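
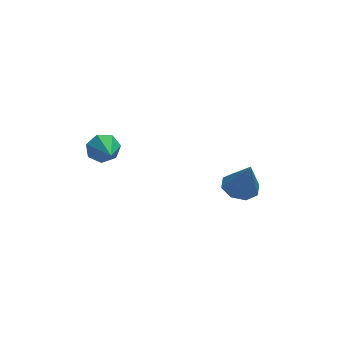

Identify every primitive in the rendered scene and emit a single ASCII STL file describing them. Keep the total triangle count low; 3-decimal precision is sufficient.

solid 
facet normal 0.069 0.918 -0.390
outer loop
vertex -3.204 -0.106 -2.144
vertex -3.779 0.216 -1.488
vertex -2.851 0.155 -1.467
endloop
endfacet
facet normal 0.803 -0.561 -0.202
outer loop
vertex -3.204 -0.106 -2.144
vertex -2.851 0.155 -1.467
vertex -3.921 -1.656 -0.692
endloop
endfacet
facet normal 0.069 0.918 -0.390
outer loop
vertex -2.851 0.155 -1.467
vertex -3.779 0.216 -1.488
vertex -3.197 0.462 -0.805
endloop
endfacet
facet normal 0.807 -0.247 0.536
outer loop
vertex -2.851 0.155 -1.467
vertex -3.197 0.462 -0.805
vertex -3.921 -1.656 -0.692
endloop
endfacet
facet normal 0.070 0.918 -0.390
outer loop
vertex -3.197 0.462 -0.805
vertex -3.779 0.216 -1.488
vertex -3.981 0.584 -0.658
endloop
endfacet
facet normal 0.183 -0.010 0.983
outer loop
vertex -3.197 0.462 -0.805
vertex -3.981 0.584 -0.658
vertex -3.921 -1.656 -0.692
endloop
endfacet
facet normal 0.070 0.918 -0.390
outer loop
vertex -3.981 0.584 -0.658
vertex -3.779 0.216 -1.488
vertex -4.613 0.429 -1.136
endloop
endfacet
facet normal -0.599 -0.028 0.801
outer loop
vertex -3.981 0.584 -0.658
vertex -4.613 0.429 -1.136
vertex -3.921 -1.656 -0.692
endloop
endfacet
facet normal 0.070 0.918 -0.390
outer loop
vertex -4.613 0.429 -1.136
vertex -3.779 0.216 -1.488
vertex -4.617 0.114 -1.878
endloop
endfacet
facet normal -0.949 -0.288 0.127
outer loop
vertex -4.613 0.429 -1.136
vertex -4.617 0.114 -1.878
vertex -3.921 -1.656 -0.692
endloop
endfacet
facet normal 0.070 0.918 -0.390
outer loop
vertex -4.617 0.114 -1.878
vertex -3.779 0.216 -1.488
vertex -3.99 -0.124 -2.327
endloop
endfacet
facet normal -0.605 -0.593 -0.531
outer loop
vertex -4.617 0.114 -1.878
vertex -3.99 -0.124 -2.327
vertex -3.921 -1.656 -0.692
endloop
endfacet
facet normal 0.070 0.918 -0.390
outer loop
vertex -3.99 -0.124 -2.327
vertex -3.779 0.216 -1.488
vertex -3.204 -0.106 -2.144
endloop
endfacet
facet normal 0.174 -0.715 -0.677
outer loop
vertex -3.99 -0.124 -2.327
vertex -3.204 -0.106 -2.144
vertex -3.921 -1.656 -0.692
endloop
endfacet
facet normal -0.126 0.328 -0.936
outer loop
vertex 3.61 -2.636 -4.958
vertex 2.915 -1.926 -4.616
vertex 3.955 -1.938 -4.76
endloop
endfacet
facet normal 0.867 -0.473 0.157
outer loop
vertex 3.61 -2.636 -4.958
vertex 3.955 -1.938 -4.76
vertex 3.185 -2.634 -2.604
endloop
endfacet
facet normal -0.126 0.329 -0.936
outer loop
vertex 3.955 -1.938 -4.76
vertex 2.915 -1.926 -4.616
vertex 3.692 -1.234 -4.477
endloop
endfacet
facet normal 0.905 0.184 0.383
outer loop
vertex 3.955 -1.938 -4.76
vertex 3.692 -1.234 -4.477
vertex 3.185 -2.634 -2.604
endloop
endfacet
facet normal -0.125 0.329 -0.936
outer loop
vertex 3.692 -1.234 -4.477
vertex 2.915 -1.926 -4.616
vertex 2.973 -0.935 -4.276
endloop
endfacet
facet normal 0.444 0.656 0.611
outer loop
vertex 3.692 -1.234 -4.477
vertex 2.973 -0.935 -4.276
vertex 3.185 -2.634 -2.604
endloop
endfacet
facet normal -0.126 0.329 -0.936
outer loop
vertex 2.973 -0.935 -4.276
vertex 2.915 -1.926 -4.616
vertex 2.221 -1.217 -4.274
endloop
endfacet
facet normal -0.247 0.664 0.706
outer loop
vertex 2.973 -0.935 -4.276
vertex 2.221 -1.217 -4.274
vertex 3.185 -2.634 -2.604
endloop
endfacet
facet normal -0.125 0.329 -0.936
outer loop
vertex 2.221 -1.217 -4.274
vertex 2.915 -1.926 -4.616
vertex 1.875 -1.915 -4.473
endloop
endfacet
facet normal -0.763 0.203 0.613
outer loop
vertex 2.221 -1.217 -4.274
vertex 1.875 -1.915 -4.473
vertex 3.185 -2.634 -2.604
endloop
endfacet
facet normal -0.125 0.329 -0.936
outer loop
vertex 1.875 -1.915 -4.473
vertex 2.915 -1.926 -4.616
vertex 2.139 -2.619 -4.756
endloop
endfacet
facet normal -0.802 -0.456 0.386
outer loop
vertex 1.875 -1.915 -4.473
vertex 2.139 -2.619 -4.756
vertex 3.185 -2.634 -2.604
endloop
endfacet
facet normal -0.125 0.329 -0.936
outer loop
vertex 2.139 -2.619 -4.756
vertex 2.915 -1.926 -4.616
vertex 2.857 -2.918 -4.957
endloop
endfacet
facet normal -0.341 -0.926 0.159
outer loop
vertex 2.139 -2.619 -4.756
vertex 2.857 -2.918 -4.957
vertex 3.185 -2.634 -2.604
endloop
endfacet
facet normal -0.124 0.329 -0.936
outer loop
vertex 2.857 -2.918 -4.957
vertex 2.915 -1.926 -4.616
vertex 3.61 -2.636 -4.958
endloop
endfacet
facet normal 0.350 -0.935 0.064
outer loop
vertex 2.857 -2.918 -4.957
vertex 3.61 -2.636 -4.958
vertex 3.185 -2.634 -2.604
endloop
endfacet

endsolid


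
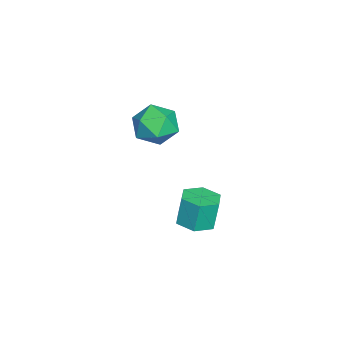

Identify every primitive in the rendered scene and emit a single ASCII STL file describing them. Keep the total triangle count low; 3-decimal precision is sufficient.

solid 
facet normal -0.823 0.033 0.567
outer loop
vertex -1.334 1.569 2.674
vertex -1.708 0.463 2.196
vertex -0.991 0.492 3.234
endloop
endfacet
facet normal -0.280 0.371 0.885
outer loop
vertex -1.334 1.569 2.674
vertex -0.991 0.492 3.234
vertex -0.157 1.43 3.105
endloop
endfacet
facet normal -0.059 0.891 0.450
outer loop
vertex -1.334 1.569 2.674
vertex -0.157 1.43 3.105
vertex -0.358 1.98 1.988
endloop
endfacet
facet normal -0.465 0.875 -0.137
outer loop
vertex -1.334 1.569 2.674
vertex -0.358 1.98 1.988
vertex -1.317 1.383 1.426
endloop
endfacet
facet normal -0.937 0.344 -0.064
outer loop
vertex -1.334 1.569 2.674
vertex -1.317 1.383 1.426
vertex -1.708 0.463 2.196
endloop
endfacet
facet normal 0.255 -0.094 0.962
outer loop
vertex -0.157 1.43 3.105
vertex -0.991 0.492 3.234
vertex 0.197 0.237 2.894
endloop
endfacet
facet normal -0.623 -0.642 0.448
outer loop
vertex -0.991 0.492 3.234
vertex -1.708 0.463 2.196
vertex -0.762 -0.36 2.332
endloop
endfacet
facet normal -0.807 -0.138 -0.574
outer loop
vertex -1.708 0.463 2.196
vertex -1.317 1.383 1.426
vertex -0.963 0.19 1.215
endloop
endfacet
facet normal -0.043 0.721 -0.692
outer loop
vertex -1.317 1.383 1.426
vertex -0.358 1.98 1.988
vertex -0.129 1.128 1.086
endloop
endfacet
facet normal 0.613 0.747 0.258
outer loop
vertex -0.358 1.98 1.988
vertex -0.157 1.43 3.105
vertex 0.588 1.157 2.124
endloop
endfacet
facet normal 0.465 -0.875 0.137
outer loop
vertex 0.214 0.051 1.646
vertex 0.197 0.237 2.894
vertex -0.762 -0.36 2.332
endloop
endfacet
facet normal 0.059 -0.891 -0.450
outer loop
vertex 0.214 0.051 1.646
vertex -0.762 -0.36 2.332
vertex -0.963 0.19 1.215
endloop
endfacet
facet normal 0.280 -0.371 -0.885
outer loop
vertex 0.214 0.051 1.646
vertex -0.963 0.19 1.215
vertex -0.129 1.128 1.086
endloop
endfacet
facet normal 0.823 -0.033 -0.567
outer loop
vertex 0.214 0.051 1.646
vertex -0.129 1.128 1.086
vertex 0.588 1.157 2.124
endloop
endfacet
facet normal 0.937 -0.344 0.064
outer loop
vertex 0.214 0.051 1.646
vertex 0.588 1.157 2.124
vertex 0.197 0.237 2.894
endloop
endfacet
facet normal 0.043 -0.721 0.692
outer loop
vertex -0.762 -0.36 2.332
vertex 0.197 0.237 2.894
vertex -0.991 0.492 3.234
endloop
endfacet
facet normal -0.613 -0.747 -0.258
outer loop
vertex -0.963 0.19 1.215
vertex -0.762 -0.36 2.332
vertex -1.708 0.463 2.196
endloop
endfacet
facet normal -0.255 0.094 -0.962
outer loop
vertex -0.129 1.128 1.086
vertex -0.963 0.19 1.215
vertex -1.317 1.383 1.426
endloop
endfacet
facet normal 0.623 0.642 -0.448
outer loop
vertex 0.588 1.157 2.124
vertex -0.129 1.128 1.086
vertex -0.358 1.98 1.988
endloop
endfacet
facet normal 0.807 0.138 0.574
outer loop
vertex 0.197 0.237 2.894
vertex 0.588 1.157 2.124
vertex -0.157 1.43 3.105
endloop
endfacet
facet normal 0.122 -0.130 -0.984
outer loop
vertex 0.143 1.954 -4.352
vertex -0.464 2.779 -4.536
vertex 0.562 2.903 -4.425
endloop
endfacet
facet normal 0.907 -0.388 0.165
outer loop
vertex 0.143 1.954 -4.352
vertex 0.562 2.903 -4.425
vertex -0.069 2.177 -2.66
endloop
endfacet
facet normal 0.907 -0.389 0.164
outer loop
vertex -0.069 2.177 -2.66
vertex 0.562 2.903 -4.425
vertex 0.351 3.126 -2.732
endloop
endfacet
facet normal -0.123 0.129 0.984
outer loop
vertex -0.069 2.177 -2.66
vertex 0.351 3.126 -2.732
vertex -0.676 3.001 -2.844
endloop
endfacet
facet normal 0.122 -0.130 -0.984
outer loop
vertex 0.562 2.903 -4.425
vertex -0.464 2.779 -4.536
vertex -0.045 3.728 -4.609
endloop
endfacet
facet normal 0.803 0.596 0.022
outer loop
vertex 0.562 2.903 -4.425
vertex -0.045 3.728 -4.609
vertex 0.351 3.126 -2.732
endloop
endfacet
facet normal 0.803 0.596 0.022
outer loop
vertex 0.351 3.126 -2.732
vertex -0.045 3.728 -4.609
vertex -0.256 3.95 -2.916
endloop
endfacet
facet normal -0.123 0.129 0.984
outer loop
vertex 0.351 3.126 -2.732
vertex -0.256 3.95 -2.916
vertex -0.676 3.001 -2.844
endloop
endfacet
facet normal 0.122 -0.130 -0.984
outer loop
vertex -0.045 3.728 -4.609
vertex -0.464 2.779 -4.536
vertex -1.071 3.603 -4.72
endloop
endfacet
facet normal -0.105 0.984 -0.142
outer loop
vertex -0.045 3.728 -4.609
vertex -1.071 3.603 -4.72
vertex -0.256 3.95 -2.916
endloop
endfacet
facet normal -0.103 0.984 -0.143
outer loop
vertex -0.256 3.95 -2.916
vertex -1.071 3.603 -4.72
vertex -1.283 3.826 -3.028
endloop
endfacet
facet normal -0.123 0.129 0.984
outer loop
vertex -0.256 3.95 -2.916
vertex -1.283 3.826 -3.028
vertex -0.676 3.001 -2.844
endloop
endfacet
facet normal 0.123 -0.129 -0.984
outer loop
vertex -1.071 3.603 -4.72
vertex -0.464 2.779 -4.536
vertex -1.491 2.654 -4.648
endloop
endfacet
facet normal -0.907 0.389 -0.165
outer loop
vertex -1.071 3.603 -4.72
vertex -1.491 2.654 -4.648
vertex -1.283 3.826 -3.028
endloop
endfacet
facet normal -0.907 0.388 -0.164
outer loop
vertex -1.283 3.826 -3.028
vertex -1.491 2.654 -4.648
vertex -1.702 2.877 -2.955
endloop
endfacet
facet normal -0.122 0.130 0.984
outer loop
vertex -1.283 3.826 -3.028
vertex -1.702 2.877 -2.955
vertex -0.676 3.001 -2.844
endloop
endfacet
facet normal 0.123 -0.129 -0.984
outer loop
vertex -1.491 2.654 -4.648
vertex -0.464 2.779 -4.536
vertex -0.884 1.83 -4.464
endloop
endfacet
facet normal -0.803 -0.596 -0.022
outer loop
vertex -1.491 2.654 -4.648
vertex -0.884 1.83 -4.464
vertex -1.702 2.877 -2.955
endloop
endfacet
facet normal -0.803 -0.596 -0.022
outer loop
vertex -1.702 2.877 -2.955
vertex -0.884 1.83 -4.464
vertex -1.095 2.052 -2.771
endloop
endfacet
facet normal -0.122 0.130 0.984
outer loop
vertex -1.702 2.877 -2.955
vertex -1.095 2.052 -2.771
vertex -0.676 3.001 -2.844
endloop
endfacet
facet normal 0.123 -0.129 -0.984
outer loop
vertex -0.884 1.83 -4.464
vertex -0.464 2.779 -4.536
vertex 0.143 1.954 -4.352
endloop
endfacet
facet normal 0.103 -0.984 0.142
outer loop
vertex -0.884 1.83 -4.464
vertex 0.143 1.954 -4.352
vertex -1.095 2.052 -2.771
endloop
endfacet
facet normal 0.104 -0.984 0.143
outer loop
vertex -1.095 2.052 -2.771
vertex 0.143 1.954 -4.352
vertex -0.069 2.177 -2.66
endloop
endfacet
facet normal -0.122 0.130 0.984
outer loop
vertex -1.095 2.052 -2.771
vertex -0.069 2.177 -2.66
vertex -0.676 3.001 -2.844
endloop
endfacet

endsolid


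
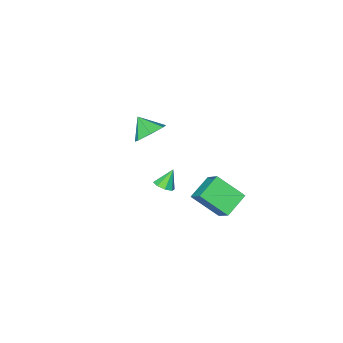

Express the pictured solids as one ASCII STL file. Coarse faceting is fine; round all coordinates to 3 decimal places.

solid 
facet normal 0.538 0.024 -0.842
outer loop
vertex -1.466 -1.989 -4.111
vertex -1.913 -1.606 -4.386
vertex -1.373 -1.506 -4.038
endloop
endfacet
facet normal 0.506 -0.223 0.833
outer loop
vertex -1.466 -1.989 -4.111
vertex -1.373 -1.506 -4.038
vertex -2.587 -1.634 -3.334
endloop
endfacet
facet normal 0.539 0.022 -0.842
outer loop
vertex -1.373 -1.506 -4.038
vertex -1.913 -1.606 -4.386
vertex -1.597 -1.081 -4.17
endloop
endfacet
facet normal 0.409 0.460 0.788
outer loop
vertex -1.373 -1.506 -4.038
vertex -1.597 -1.081 -4.17
vertex -2.587 -1.634 -3.334
endloop
endfacet
facet normal 0.539 0.022 -0.842
outer loop
vertex -1.597 -1.081 -4.17
vertex -1.913 -1.606 -4.386
vertex -2.005 -0.964 -4.428
endloop
endfacet
facet normal -0.065 0.866 0.496
outer loop
vertex -1.597 -1.081 -4.17
vertex -2.005 -0.964 -4.428
vertex -2.587 -1.634 -3.334
endloop
endfacet
facet normal 0.539 0.022 -0.842
outer loop
vertex -2.005 -0.964 -4.428
vertex -1.913 -1.606 -4.386
vertex -2.36 -1.223 -4.662
endloop
endfacet
facet normal -0.638 0.760 0.126
outer loop
vertex -2.005 -0.964 -4.428
vertex -2.36 -1.223 -4.662
vertex -2.587 -1.634 -3.334
endloop
endfacet
facet normal 0.539 0.022 -0.842
outer loop
vertex -2.36 -1.223 -4.662
vertex -1.913 -1.606 -4.386
vertex -2.453 -1.706 -4.734
endloop
endfacet
facet normal -0.974 0.203 -0.104
outer loop
vertex -2.36 -1.223 -4.662
vertex -2.453 -1.706 -4.734
vertex -2.587 -1.634 -3.334
endloop
endfacet
facet normal 0.539 0.023 -0.842
outer loop
vertex -2.453 -1.706 -4.734
vertex -1.913 -1.606 -4.386
vertex -2.23 -2.131 -4.603
endloop
endfacet
facet normal -0.876 -0.478 -0.059
outer loop
vertex -2.453 -1.706 -4.734
vertex -2.23 -2.131 -4.603
vertex -2.587 -1.634 -3.334
endloop
endfacet
facet normal 0.538 0.023 -0.843
outer loop
vertex -2.23 -2.131 -4.603
vertex -1.913 -1.606 -4.386
vertex -1.821 -2.248 -4.345
endloop
endfacet
facet normal -0.401 -0.886 0.234
outer loop
vertex -2.23 -2.131 -4.603
vertex -1.821 -2.248 -4.345
vertex -2.587 -1.634 -3.334
endloop
endfacet
facet normal 0.538 0.023 -0.842
outer loop
vertex -1.821 -2.248 -4.345
vertex -1.913 -1.606 -4.386
vertex -1.466 -1.989 -4.111
endloop
endfacet
facet normal 0.171 -0.779 0.603
outer loop
vertex -1.821 -2.248 -4.345
vertex -1.466 -1.989 -4.111
vertex -2.587 -1.634 -3.334
endloop
endfacet
facet normal -0.456 0.653 -0.604
outer loop
vertex -3.067 4.055 -1.827
vertex -1.69 4.356 -2.54
vertex -3.348 2.912 -2.851
endloop
endfacet
facet normal -0.872 -0.190 0.452
outer loop
vertex -2.45 1.624 -1.66
vertex -3.067 4.055 -1.827
vertex -3.348 2.912 -2.851
endloop
endfacet
facet normal -0.456 0.653 -0.605
outer loop
vertex -3.348 2.912 -2.851
vertex -1.69 4.356 -2.54
vertex -1.97 3.213 -3.564
endloop
endfacet
facet normal -0.180 -0.732 -0.657
outer loop
vertex -1.97 3.213 -3.564
vertex -2.45 1.624 -1.66
vertex -3.348 2.912 -2.851
endloop
endfacet
facet normal 0.180 0.733 0.657
outer loop
vertex -3.067 4.055 -1.827
vertex -0.792 3.068 -1.349
vertex -1.69 4.356 -2.54
endloop
endfacet
facet normal -0.872 -0.190 0.451
outer loop
vertex -2.17 2.767 -0.636
vertex -3.067 4.055 -1.827
vertex -2.45 1.624 -1.66
endloop
endfacet
facet normal 0.180 0.732 0.657
outer loop
vertex -2.17 2.767 -0.636
vertex -0.792 3.068 -1.349
vertex -3.067 4.055 -1.827
endloop
endfacet
facet normal 0.872 0.191 -0.451
outer loop
vertex -1.69 4.356 -2.54
vertex -0.792 3.068 -1.349
vertex -1.97 3.213 -3.564
endloop
endfacet
facet normal -0.180 -0.732 -0.657
outer loop
vertex -1.073 1.925 -2.373
vertex -2.45 1.624 -1.66
vertex -1.97 3.213 -3.564
endloop
endfacet
facet normal 0.872 0.190 -0.451
outer loop
vertex -1.97 3.213 -3.564
vertex -0.792 3.068 -1.349
vertex -1.073 1.925 -2.373
endloop
endfacet
facet normal 0.456 -0.653 0.605
outer loop
vertex -1.073 1.925 -2.373
vertex -2.17 2.767 -0.636
vertex -2.45 1.624 -1.66
endloop
endfacet
facet normal 0.456 -0.654 0.604
outer loop
vertex -0.792 3.068 -1.349
vertex -2.17 2.767 -0.636
vertex -1.073 1.925 -2.373
endloop
endfacet
facet normal -0.123 0.730 -0.672
outer loop
vertex 1.837 1.272 3.361
vertex 0.893 1.056 3.299
vertex 1.333 1.681 3.897
endloop
endfacet
facet normal 0.719 -0.024 0.694
outer loop
vertex 1.837 1.272 3.361
vertex 1.333 1.681 3.897
vertex 1.047 0.144 4.141
endloop
endfacet
facet normal -0.123 0.730 -0.672
outer loop
vertex 1.333 1.681 3.897
vertex 0.893 1.056 3.299
vertex 0.498 1.619 3.983
endloop
endfacet
facet normal 0.091 0.140 0.986
outer loop
vertex 1.333 1.681 3.897
vertex 0.498 1.619 3.983
vertex 1.047 0.144 4.141
endloop
endfacet
facet normal -0.123 0.730 -0.672
outer loop
vertex 0.498 1.619 3.983
vertex 0.893 1.056 3.299
vertex -0.04 1.134 3.555
endloop
endfacet
facet normal -0.552 -0.117 0.826
outer loop
vertex 0.498 1.619 3.983
vertex -0.04 1.134 3.555
vertex 1.047 0.144 4.141
endloop
endfacet
facet normal -0.124 0.729 -0.673
outer loop
vertex -0.04 1.134 3.555
vertex 0.893 1.056 3.299
vertex 0.125 0.589 2.934
endloop
endfacet
facet normal -0.727 -0.600 0.334
outer loop
vertex -0.04 1.134 3.555
vertex 0.125 0.589 2.934
vertex 1.047 0.144 4.141
endloop
endfacet
facet normal -0.123 0.729 -0.673
outer loop
vertex 0.125 0.589 2.934
vertex 0.893 1.056 3.299
vertex 0.868 0.396 2.589
endloop
endfacet
facet normal -0.301 -0.946 -0.119
outer loop
vertex 0.125 0.589 2.934
vertex 0.868 0.396 2.589
vertex 1.047 0.144 4.141
endloop
endfacet
facet normal -0.123 0.729 -0.673
outer loop
vertex 0.868 0.396 2.589
vertex 0.893 1.056 3.299
vertex 1.63 0.7 2.779
endloop
endfacet
facet normal 0.405 -0.894 -0.192
outer loop
vertex 0.868 0.396 2.589
vertex 1.63 0.7 2.779
vertex 1.047 0.144 4.141
endloop
endfacet
facet normal -0.123 0.729 -0.673
outer loop
vertex 1.63 0.7 2.779
vertex 0.893 1.056 3.299
vertex 1.837 1.272 3.361
endloop
endfacet
facet normal 0.859 -0.484 0.170
outer loop
vertex 1.63 0.7 2.779
vertex 1.837 1.272 3.361
vertex 1.047 0.144 4.141
endloop
endfacet

endsolid


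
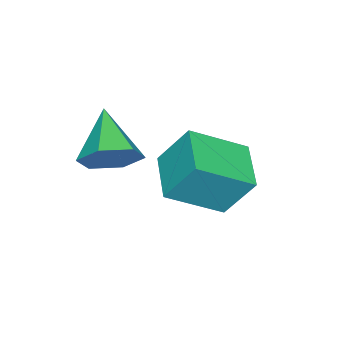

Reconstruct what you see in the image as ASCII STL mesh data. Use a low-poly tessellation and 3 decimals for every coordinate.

solid 
facet normal -0.782 -0.573 0.245
outer loop
vertex -3.011 -0.349 -2.112
vertex -4.302 0.957 -3.172
vertex -2.777 -1.283 -3.549
endloop
endfacet
facet normal 0.609 -0.616 0.500
outer loop
vertex -1.378 -0.257 -3.988
vertex -3.011 -0.349 -2.112
vertex -2.777 -1.283 -3.549
endloop
endfacet
facet normal -0.782 -0.573 0.246
outer loop
vertex -2.777 -1.283 -3.549
vertex -4.302 0.957 -3.172
vertex -4.068 0.022 -4.609
endloop
endfacet
facet normal 0.136 -0.540 -0.830
outer loop
vertex -4.068 0.022 -4.609
vertex -1.378 -0.257 -3.988
vertex -2.777 -1.283 -3.549
endloop
endfacet
facet normal -0.136 0.540 0.831
outer loop
vertex -3.011 -0.349 -2.112
vertex -2.903 1.983 -3.611
vertex -4.302 0.957 -3.172
endloop
endfacet
facet normal 0.609 -0.616 0.500
outer loop
vertex -1.612 0.678 -2.551
vertex -3.011 -0.349 -2.112
vertex -1.378 -0.257 -3.988
endloop
endfacet
facet normal -0.136 0.540 0.831
outer loop
vertex -1.612 0.678 -2.551
vertex -2.903 1.983 -3.611
vertex -3.011 -0.349 -2.112
endloop
endfacet
facet normal -0.609 0.616 -0.500
outer loop
vertex -4.302 0.957 -3.172
vertex -2.903 1.983 -3.611
vertex -4.068 0.022 -4.609
endloop
endfacet
facet normal 0.136 -0.540 -0.831
outer loop
vertex -2.669 1.049 -5.048
vertex -1.378 -0.257 -3.988
vertex -4.068 0.022 -4.609
endloop
endfacet
facet normal -0.609 0.616 -0.500
outer loop
vertex -4.068 0.022 -4.609
vertex -2.903 1.983 -3.611
vertex -2.669 1.049 -5.048
endloop
endfacet
facet normal 0.782 0.573 -0.246
outer loop
vertex -2.669 1.049 -5.048
vertex -1.612 0.678 -2.551
vertex -1.378 -0.257 -3.988
endloop
endfacet
facet normal 0.781 0.574 -0.246
outer loop
vertex -2.903 1.983 -3.611
vertex -1.612 0.678 -2.551
vertex -2.669 1.049 -5.048
endloop
endfacet
facet normal 0.650 0.520 -0.554
outer loop
vertex 0.551 -1.971 -1.795
vertex -0.116 -1.231 -1.883
vertex 0.533 -1.231 -1.122
endloop
endfacet
facet normal 0.426 -0.603 0.675
outer loop
vertex 0.551 -1.971 -1.795
vertex 0.533 -1.231 -1.122
vertex -1.364 -2.229 -0.817
endloop
endfacet
facet normal 0.650 0.520 -0.554
outer loop
vertex 0.533 -1.231 -1.122
vertex -0.116 -1.231 -1.883
vertex -0.134 -0.491 -1.21
endloop
endfacet
facet normal 0.065 0.176 0.982
outer loop
vertex 0.533 -1.231 -1.122
vertex -0.134 -0.491 -1.21
vertex -1.364 -2.229 -0.817
endloop
endfacet
facet normal 0.649 0.520 -0.555
outer loop
vertex -0.134 -0.491 -1.21
vertex -0.116 -1.231 -1.883
vertex -0.784 -0.491 -1.971
endloop
endfacet
facet normal -0.627 0.565 0.536
outer loop
vertex -0.134 -0.491 -1.21
vertex -0.784 -0.491 -1.971
vertex -1.364 -2.229 -0.817
endloop
endfacet
facet normal 0.649 0.520 -0.555
outer loop
vertex -0.784 -0.491 -1.971
vertex -0.116 -1.231 -1.883
vertex -0.766 -1.231 -2.643
endloop
endfacet
facet normal -0.960 0.175 -0.219
outer loop
vertex -0.784 -0.491 -1.971
vertex -0.766 -1.231 -2.643
vertex -1.364 -2.229 -0.817
endloop
endfacet
facet normal 0.649 0.519 -0.555
outer loop
vertex -0.766 -1.231 -2.643
vertex -0.116 -1.231 -1.883
vertex -0.099 -1.971 -2.555
endloop
endfacet
facet normal -0.600 -0.603 -0.526
outer loop
vertex -0.766 -1.231 -2.643
vertex -0.099 -1.971 -2.555
vertex -1.364 -2.229 -0.817
endloop
endfacet
facet normal 0.649 0.519 -0.555
outer loop
vertex -0.099 -1.971 -2.555
vertex -0.116 -1.231 -1.883
vertex 0.551 -1.971 -1.795
endloop
endfacet
facet normal 0.093 -0.992 -0.080
outer loop
vertex -0.099 -1.971 -2.555
vertex 0.551 -1.971 -1.795
vertex -1.364 -2.229 -0.817
endloop
endfacet

endsolid


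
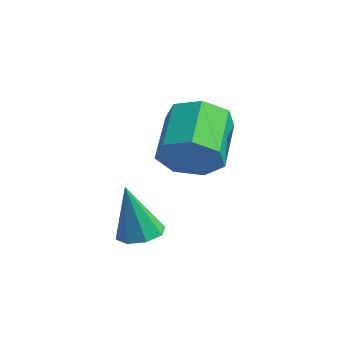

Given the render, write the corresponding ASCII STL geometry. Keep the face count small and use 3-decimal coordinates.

solid 
facet normal 0.634 -0.547 -0.547
outer loop
vertex 3.903 1.196 4.28
vertex 3.4 1.441 3.452
vertex 4.173 1.914 3.875
endloop
endfacet
facet normal 0.708 0.126 0.695
outer loop
vertex 3.903 1.196 4.28
vertex 4.173 1.914 3.875
vertex 2.723 2.213 5.297
endloop
endfacet
facet normal 0.708 0.126 0.695
outer loop
vertex 2.723 2.213 5.297
vertex 4.173 1.914 3.875
vertex 2.993 2.931 4.892
endloop
endfacet
facet normal -0.634 0.547 0.547
outer loop
vertex 2.723 2.213 5.297
vertex 2.993 2.931 4.892
vertex 2.22 2.459 4.468
endloop
endfacet
facet normal 0.634 -0.547 -0.547
outer loop
vertex 4.173 1.914 3.875
vertex 3.4 1.441 3.452
vertex 3.861 2.276 3.151
endloop
endfacet
facet normal 0.684 0.726 0.068
outer loop
vertex 4.173 1.914 3.875
vertex 3.861 2.276 3.151
vertex 2.993 2.931 4.892
endloop
endfacet
facet normal 0.685 0.725 0.069
outer loop
vertex 2.993 2.931 4.892
vertex 3.861 2.276 3.151
vertex 2.681 3.294 4.168
endloop
endfacet
facet normal -0.634 0.547 0.547
outer loop
vertex 2.993 2.931 4.892
vertex 2.681 3.294 4.168
vertex 2.22 2.459 4.468
endloop
endfacet
facet normal 0.634 -0.547 -0.547
outer loop
vertex 3.861 2.276 3.151
vertex 3.4 1.441 3.452
vertex 3.202 2.01 2.653
endloop
endfacet
facet normal 0.146 0.779 -0.610
outer loop
vertex 3.861 2.276 3.151
vertex 3.202 2.01 2.653
vertex 2.681 3.294 4.168
endloop
endfacet
facet normal 0.145 0.779 -0.610
outer loop
vertex 2.681 3.294 4.168
vertex 3.202 2.01 2.653
vertex 2.022 3.027 3.67
endloop
endfacet
facet normal -0.634 0.547 0.547
outer loop
vertex 2.681 3.294 4.168
vertex 2.022 3.027 3.67
vertex 2.22 2.459 4.468
endloop
endfacet
facet normal 0.634 -0.547 -0.547
outer loop
vertex 3.202 2.01 2.653
vertex 3.4 1.441 3.452
vertex 2.692 1.315 2.757
endloop
endfacet
facet normal -0.503 0.245 -0.829
outer loop
vertex 3.202 2.01 2.653
vertex 2.692 1.315 2.757
vertex 2.022 3.027 3.67
endloop
endfacet
facet normal -0.502 0.246 -0.829
outer loop
vertex 2.022 3.027 3.67
vertex 2.692 1.315 2.757
vertex 1.512 2.332 3.773
endloop
endfacet
facet normal -0.634 0.547 0.546
outer loop
vertex 2.022 3.027 3.67
vertex 1.512 2.332 3.773
vertex 2.22 2.459 4.468
endloop
endfacet
facet normal 0.634 -0.548 -0.546
outer loop
vertex 2.692 1.315 2.757
vertex 3.4 1.441 3.452
vertex 2.715 0.716 3.384
endloop
endfacet
facet normal -0.772 -0.473 -0.424
outer loop
vertex 2.692 1.315 2.757
vertex 2.715 0.716 3.384
vertex 1.512 2.332 3.773
endloop
endfacet
facet normal -0.773 -0.473 -0.423
outer loop
vertex 1.512 2.332 3.773
vertex 2.715 0.716 3.384
vertex 1.536 1.733 4.4
endloop
endfacet
facet normal -0.634 0.547 0.546
outer loop
vertex 1.512 2.332 3.773
vertex 1.536 1.733 4.4
vertex 2.22 2.459 4.468
endloop
endfacet
facet normal 0.634 -0.547 -0.547
outer loop
vertex 2.715 0.716 3.384
vertex 3.4 1.441 3.452
vertex 3.254 0.663 4.062
endloop
endfacet
facet normal -0.461 -0.835 0.301
outer loop
vertex 2.715 0.716 3.384
vertex 3.254 0.663 4.062
vertex 1.536 1.733 4.4
endloop
endfacet
facet normal -0.461 -0.835 0.301
outer loop
vertex 1.536 1.733 4.4
vertex 3.254 0.663 4.062
vertex 2.075 1.68 5.078
endloop
endfacet
facet normal -0.634 0.546 0.547
outer loop
vertex 1.536 1.733 4.4
vertex 2.075 1.68 5.078
vertex 2.22 2.459 4.468
endloop
endfacet
facet normal 0.633 -0.548 -0.547
outer loop
vertex 3.254 0.663 4.062
vertex 3.4 1.441 3.452
vertex 3.903 1.196 4.28
endloop
endfacet
facet normal 0.198 -0.568 0.799
outer loop
vertex 3.254 0.663 4.062
vertex 3.903 1.196 4.28
vertex 2.075 1.68 5.078
endloop
endfacet
facet normal 0.198 -0.569 0.798
outer loop
vertex 2.075 1.68 5.078
vertex 3.903 1.196 4.28
vertex 2.723 2.213 5.297
endloop
endfacet
facet normal -0.634 0.546 0.547
outer loop
vertex 2.075 1.68 5.078
vertex 2.723 2.213 5.297
vertex 2.22 2.459 4.468
endloop
endfacet
facet normal 0.021 0.237 -0.971
outer loop
vertex 3.859 -0.194 0.798
vertex 3.179 0.005 0.832
vertex 3.802 0.331 0.925
endloop
endfacet
facet normal 0.933 0.014 0.360
outer loop
vertex 3.859 -0.194 0.798
vertex 3.802 0.331 0.925
vertex 3.141 -0.445 2.668
endloop
endfacet
facet normal 0.020 0.238 -0.971
outer loop
vertex 3.802 0.331 0.925
vertex 3.179 0.005 0.832
vertex 3.38 0.665 0.998
endloop
endfacet
facet normal 0.588 0.632 0.504
outer loop
vertex 3.802 0.331 0.925
vertex 3.38 0.665 0.998
vertex 3.141 -0.445 2.668
endloop
endfacet
facet normal 0.020 0.238 -0.971
outer loop
vertex 3.38 0.665 0.998
vertex 3.179 0.005 0.832
vertex 2.84 0.612 0.974
endloop
endfacet
facet normal -0.106 0.835 0.540
outer loop
vertex 3.38 0.665 0.998
vertex 2.84 0.612 0.974
vertex 3.141 -0.445 2.668
endloop
endfacet
facet normal 0.019 0.238 -0.971
outer loop
vertex 2.84 0.612 0.974
vertex 3.179 0.005 0.832
vertex 2.498 0.203 0.867
endloop
endfacet
facet normal -0.741 0.503 0.445
outer loop
vertex 2.84 0.612 0.974
vertex 2.498 0.203 0.867
vertex 3.141 -0.445 2.668
endloop
endfacet
facet normal 0.019 0.237 -0.971
outer loop
vertex 2.498 0.203 0.867
vertex 3.179 0.005 0.832
vertex 2.555 -0.322 0.74
endloop
endfacet
facet normal -0.946 -0.170 0.277
outer loop
vertex 2.498 0.203 0.867
vertex 2.555 -0.322 0.74
vertex 3.141 -0.445 2.668
endloop
endfacet
facet normal 0.018 0.238 -0.971
outer loop
vertex 2.555 -0.322 0.74
vertex 3.179 0.005 0.832
vertex 2.977 -0.656 0.666
endloop
endfacet
facet normal -0.601 -0.788 0.132
outer loop
vertex 2.555 -0.322 0.74
vertex 2.977 -0.656 0.666
vertex 3.141 -0.445 2.668
endloop
endfacet
facet normal 0.020 0.238 -0.971
outer loop
vertex 2.977 -0.656 0.666
vertex 3.179 0.005 0.832
vertex 3.518 -0.603 0.69
endloop
endfacet
facet normal 0.093 -0.991 0.097
outer loop
vertex 2.977 -0.656 0.666
vertex 3.518 -0.603 0.69
vertex 3.141 -0.445 2.668
endloop
endfacet
facet normal 0.021 0.239 -0.971
outer loop
vertex 3.518 -0.603 0.69
vertex 3.179 0.005 0.832
vertex 3.859 -0.194 0.798
endloop
endfacet
facet normal 0.728 -0.658 0.191
outer loop
vertex 3.518 -0.603 0.69
vertex 3.859 -0.194 0.798
vertex 3.141 -0.445 2.668
endloop
endfacet

endsolid


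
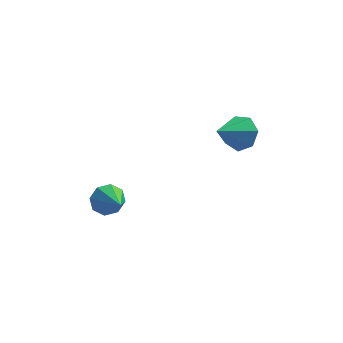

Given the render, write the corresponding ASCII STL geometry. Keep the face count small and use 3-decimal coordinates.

solid 
facet normal 0.579 0.622 -0.527
outer loop
vertex 4.52 1.539 1.161
vertex 3.904 2.344 1.434
vertex 4.753 1.972 1.928
endloop
endfacet
facet normal 0.431 -0.836 0.341
outer loop
vertex 4.52 1.539 1.161
vertex 4.753 1.972 1.928
vertex 2.816 1.176 2.426
endloop
endfacet
facet normal 0.579 0.621 -0.528
outer loop
vertex 4.753 1.972 1.928
vertex 3.904 2.344 1.434
vertex 4.347 2.686 2.323
endloop
endfacet
facet normal 0.349 -0.294 0.890
outer loop
vertex 4.753 1.972 1.928
vertex 4.347 2.686 2.323
vertex 2.816 1.176 2.426
endloop
endfacet
facet normal 0.579 0.621 -0.528
outer loop
vertex 4.347 2.686 2.323
vertex 3.904 2.344 1.434
vertex 3.608 3.142 2.049
endloop
endfacet
facet normal -0.191 0.259 0.947
outer loop
vertex 4.347 2.686 2.323
vertex 3.608 3.142 2.049
vertex 2.816 1.176 2.426
endloop
endfacet
facet normal 0.580 0.621 -0.527
outer loop
vertex 3.608 3.142 2.049
vertex 3.904 2.344 1.434
vertex 3.092 2.998 1.312
endloop
endfacet
facet normal -0.784 0.406 0.470
outer loop
vertex 3.608 3.142 2.049
vertex 3.092 2.998 1.312
vertex 2.816 1.176 2.426
endloop
endfacet
facet normal 0.580 0.621 -0.527
outer loop
vertex 3.092 2.998 1.312
vertex 3.904 2.344 1.434
vertex 3.188 2.361 0.667
endloop
endfacet
facet normal -0.982 0.037 -0.183
outer loop
vertex 3.092 2.998 1.312
vertex 3.188 2.361 0.667
vertex 2.816 1.176 2.426
endloop
endfacet
facet normal 0.579 0.622 -0.527
outer loop
vertex 3.188 2.361 0.667
vertex 3.904 2.344 1.434
vertex 3.824 1.712 0.6
endloop
endfacet
facet normal -0.637 -0.570 -0.519
outer loop
vertex 3.188 2.361 0.667
vertex 3.824 1.712 0.6
vertex 2.816 1.176 2.426
endloop
endfacet
facet normal 0.579 0.622 -0.527
outer loop
vertex 3.824 1.712 0.6
vertex 3.904 2.344 1.434
vertex 4.52 1.539 1.161
endloop
endfacet
facet normal -0.008 -0.958 -0.286
outer loop
vertex 3.824 1.712 0.6
vertex 4.52 1.539 1.161
vertex 2.816 1.176 2.426
endloop
endfacet
facet normal -0.428 0.781 -0.455
outer loop
vertex -1.389 -3.409 0.089
vertex -1.868 -3.258 0.799
vertex -1.089 -2.996 0.516
endloop
endfacet
facet normal 0.891 -0.267 -0.367
outer loop
vertex -1.389 -3.409 0.089
vertex -1.089 -2.996 0.516
vertex -1.132 -4.602 1.581
endloop
endfacet
facet normal -0.428 0.781 -0.455
outer loop
vertex -1.089 -2.996 0.516
vertex -1.868 -3.258 0.799
vertex -1.245 -2.736 1.109
endloop
endfacet
facet normal 0.972 0.111 0.207
outer loop
vertex -1.089 -2.996 0.516
vertex -1.245 -2.736 1.109
vertex -1.132 -4.602 1.581
endloop
endfacet
facet normal -0.429 0.781 -0.454
outer loop
vertex -1.245 -2.736 1.109
vertex -1.868 -3.258 0.799
vertex -1.767 -2.783 1.521
endloop
endfacet
facet normal 0.590 0.231 0.774
outer loop
vertex -1.245 -2.736 1.109
vertex -1.767 -2.783 1.521
vertex -1.132 -4.602 1.581
endloop
endfacet
facet normal -0.428 0.781 -0.454
outer loop
vertex -1.767 -2.783 1.521
vertex -1.868 -3.258 0.799
vertex -2.348 -3.108 1.509
endloop
endfacet
facet normal -0.033 0.022 0.999
outer loop
vertex -1.767 -2.783 1.521
vertex -2.348 -3.108 1.509
vertex -1.132 -4.602 1.581
endloop
endfacet
facet normal -0.428 0.781 -0.455
outer loop
vertex -2.348 -3.108 1.509
vertex -1.868 -3.258 0.799
vertex -2.648 -3.521 1.082
endloop
endfacet
facet normal -0.528 -0.394 0.752
outer loop
vertex -2.348 -3.108 1.509
vertex -2.648 -3.521 1.082
vertex -1.132 -4.602 1.581
endloop
endfacet
facet normal -0.428 0.781 -0.455
outer loop
vertex -2.648 -3.521 1.082
vertex -1.868 -3.258 0.799
vertex -2.491 -3.78 0.489
endloop
endfacet
facet normal -0.609 -0.773 0.176
outer loop
vertex -2.648 -3.521 1.082
vertex -2.491 -3.78 0.489
vertex -1.132 -4.602 1.581
endloop
endfacet
facet normal -0.428 0.781 -0.455
outer loop
vertex -2.491 -3.78 0.489
vertex -1.868 -3.258 0.799
vertex -1.97 -3.734 0.078
endloop
endfacet
facet normal -0.228 -0.893 -0.389
outer loop
vertex -2.491 -3.78 0.489
vertex -1.97 -3.734 0.078
vertex -1.132 -4.602 1.581
endloop
endfacet
facet normal -0.428 0.781 -0.455
outer loop
vertex -1.97 -3.734 0.078
vertex -1.868 -3.258 0.799
vertex -1.389 -3.409 0.089
endloop
endfacet
facet normal 0.394 -0.684 -0.614
outer loop
vertex -1.97 -3.734 0.078
vertex -1.389 -3.409 0.089
vertex -1.132 -4.602 1.581
endloop
endfacet

endsolid


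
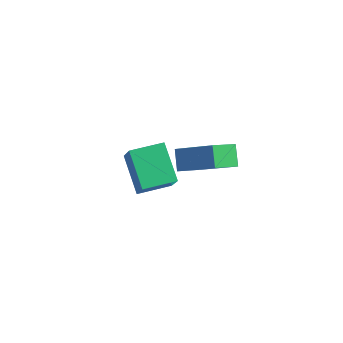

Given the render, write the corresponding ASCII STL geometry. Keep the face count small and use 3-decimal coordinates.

solid 
facet normal -0.608 -0.794 -0.018
outer loop
vertex -4.233 -2.647 0.953
vertex -4.806 -2.183 -0.153
vertex -3.072 -3.513 -0.011
endloop
endfacet
facet normal 0.431 -0.348 0.832
outer loop
vertex -2.234 -2.417 0.013
vertex -4.233 -2.647 0.953
vertex -3.072 -3.513 -0.011
endloop
endfacet
facet normal -0.608 -0.794 -0.018
outer loop
vertex -3.072 -3.513 -0.011
vertex -4.806 -2.183 -0.153
vertex -3.646 -3.049 -1.118
endloop
endfacet
facet normal 0.667 -0.498 -0.554
outer loop
vertex -3.646 -3.049 -1.118
vertex -2.234 -2.417 0.013
vertex -3.072 -3.513 -0.011
endloop
endfacet
facet normal -0.667 0.498 0.554
outer loop
vertex -4.233 -2.647 0.953
vertex -3.968 -1.087 -0.129
vertex -4.806 -2.183 -0.153
endloop
endfacet
facet normal 0.431 -0.349 0.832
outer loop
vertex -3.394 -1.551 0.978
vertex -4.233 -2.647 0.953
vertex -2.234 -2.417 0.013
endloop
endfacet
facet normal -0.667 0.498 0.554
outer loop
vertex -3.394 -1.551 0.978
vertex -3.968 -1.087 -0.129
vertex -4.233 -2.647 0.953
endloop
endfacet
facet normal -0.432 0.348 -0.832
outer loop
vertex -4.806 -2.183 -0.153
vertex -3.968 -1.087 -0.129
vertex -3.646 -3.049 -1.118
endloop
endfacet
facet normal 0.667 -0.498 -0.554
outer loop
vertex -2.807 -1.953 -1.093
vertex -2.234 -2.417 0.013
vertex -3.646 -3.049 -1.118
endloop
endfacet
facet normal -0.431 0.349 -0.832
outer loop
vertex -3.646 -3.049 -1.118
vertex -3.968 -1.087 -0.129
vertex -2.807 -1.953 -1.093
endloop
endfacet
facet normal 0.608 0.794 0.018
outer loop
vertex -2.807 -1.953 -1.093
vertex -3.394 -1.551 0.978
vertex -2.234 -2.417 0.013
endloop
endfacet
facet normal 0.607 0.794 0.018
outer loop
vertex -3.968 -1.087 -0.129
vertex -3.394 -1.551 0.978
vertex -2.807 -1.953 -1.093
endloop
endfacet
facet normal -0.808 -0.011 -0.589
outer loop
vertex -4.666 1.291 -4.355
vertex -5.169 1.897 -3.676
vertex -4.232 2.34 -4.969
endloop
endfacet
facet normal 0.484 -0.582 -0.653
outer loop
vertex -2.471 2.363 -3.684
vertex -4.666 1.291 -4.355
vertex -4.232 2.34 -4.969
endloop
endfacet
facet normal -0.808 -0.011 -0.589
outer loop
vertex -4.232 2.34 -4.969
vertex -5.169 1.897 -3.676
vertex -4.735 2.946 -4.29
endloop
endfacet
facet normal 0.337 0.813 -0.476
outer loop
vertex -4.735 2.946 -4.29
vertex -2.471 2.363 -3.684
vertex -4.232 2.34 -4.969
endloop
endfacet
facet normal -0.337 -0.813 0.476
outer loop
vertex -4.666 1.291 -4.355
vertex -3.408 1.92 -2.391
vertex -5.169 1.897 -3.676
endloop
endfacet
facet normal 0.484 -0.582 -0.653
outer loop
vertex -2.905 1.314 -3.07
vertex -4.666 1.291 -4.355
vertex -2.471 2.363 -3.684
endloop
endfacet
facet normal -0.337 -0.813 0.476
outer loop
vertex -2.905 1.314 -3.07
vertex -3.408 1.92 -2.391
vertex -4.666 1.291 -4.355
endloop
endfacet
facet normal -0.484 0.582 0.653
outer loop
vertex -5.169 1.897 -3.676
vertex -3.408 1.92 -2.391
vertex -4.735 2.946 -4.29
endloop
endfacet
facet normal 0.337 0.813 -0.476
outer loop
vertex -2.974 2.969 -3.005
vertex -2.471 2.363 -3.684
vertex -4.735 2.946 -4.29
endloop
endfacet
facet normal -0.484 0.582 0.653
outer loop
vertex -4.735 2.946 -4.29
vertex -3.408 1.92 -2.391
vertex -2.974 2.969 -3.005
endloop
endfacet
facet normal 0.808 0.011 0.589
outer loop
vertex -2.974 2.969 -3.005
vertex -2.905 1.314 -3.07
vertex -2.471 2.363 -3.684
endloop
endfacet
facet normal 0.808 0.011 0.589
outer loop
vertex -3.408 1.92 -2.391
vertex -2.905 1.314 -3.07
vertex -2.974 2.969 -3.005
endloop
endfacet

endsolid


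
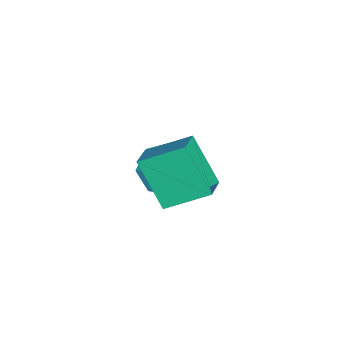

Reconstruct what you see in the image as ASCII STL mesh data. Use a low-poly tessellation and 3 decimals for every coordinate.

solid 
facet normal -0.423 -0.451 0.786
outer loop
vertex 3.307 -1.823 1.226
vertex 3.222 -0.304 2.051
vertex 2.339 -1.648 0.805
endloop
endfacet
facet normal 0.049 -0.878 -0.477
outer loop
vertex 3.178 -0.756 -0.751
vertex 3.307 -1.823 1.226
vertex 2.339 -1.648 0.805
endloop
endfacet
facet normal -0.424 -0.450 0.786
outer loop
vertex 2.339 -1.648 0.805
vertex 3.222 -0.304 2.051
vertex 2.254 -0.129 1.629
endloop
endfacet
facet normal -0.904 0.163 -0.394
outer loop
vertex 2.254 -0.129 1.629
vertex 3.178 -0.756 -0.751
vertex 2.339 -1.648 0.805
endloop
endfacet
facet normal 0.904 -0.163 0.394
outer loop
vertex 3.307 -1.823 1.226
vertex 4.061 0.588 0.495
vertex 3.222 -0.304 2.051
endloop
endfacet
facet normal 0.049 -0.878 -0.477
outer loop
vertex 4.146 -0.931 -0.329
vertex 3.307 -1.823 1.226
vertex 3.178 -0.756 -0.751
endloop
endfacet
facet normal 0.904 -0.163 0.394
outer loop
vertex 4.146 -0.931 -0.329
vertex 4.061 0.588 0.495
vertex 3.307 -1.823 1.226
endloop
endfacet
facet normal -0.049 0.878 0.477
outer loop
vertex 3.222 -0.304 2.051
vertex 4.061 0.588 0.495
vertex 2.254 -0.129 1.629
endloop
endfacet
facet normal -0.904 0.163 -0.394
outer loop
vertex 3.093 0.763 0.074
vertex 3.178 -0.756 -0.751
vertex 2.254 -0.129 1.629
endloop
endfacet
facet normal -0.049 0.878 0.477
outer loop
vertex 2.254 -0.129 1.629
vertex 4.061 0.588 0.495
vertex 3.093 0.763 0.074
endloop
endfacet
facet normal 0.424 0.450 -0.786
outer loop
vertex 3.093 0.763 0.074
vertex 4.146 -0.931 -0.329
vertex 3.178 -0.756 -0.751
endloop
endfacet
facet normal 0.423 0.450 -0.786
outer loop
vertex 4.061 0.588 0.495
vertex 4.146 -0.931 -0.329
vertex 3.093 0.763 0.074
endloop
endfacet
facet normal -0.684 -0.263 -0.680
outer loop
vertex 0.795 -0.816 -3.389
vertex 0.156 -1.14 -2.621
vertex 0.224 -0.187 -3.058
endloop
endfacet
facet normal 0.671 0.714 -0.200
outer loop
vertex 0.795 -0.816 -3.389
vertex 0.224 -0.187 -3.058
vertex 1.244 -0.72 -1.539
endloop
endfacet
facet normal -0.684 -0.263 -0.680
outer loop
vertex 0.224 -0.187 -3.058
vertex 0.156 -1.14 -2.621
vertex -0.398 -0.276 -2.398
endloop
endfacet
facet normal 0.128 0.960 0.250
outer loop
vertex 0.224 -0.187 -3.058
vertex -0.398 -0.276 -2.398
vertex 1.244 -0.72 -1.539
endloop
endfacet
facet normal -0.684 -0.263 -0.680
outer loop
vertex -0.398 -0.276 -2.398
vertex 0.156 -1.14 -2.621
vertex -0.603 -1.015 -1.906
endloop
endfacet
facet normal -0.247 0.584 0.774
outer loop
vertex -0.398 -0.276 -2.398
vertex -0.603 -1.015 -1.906
vertex 1.244 -0.72 -1.539
endloop
endfacet
facet normal -0.684 -0.264 -0.680
outer loop
vertex -0.603 -1.015 -1.906
vertex 0.156 -1.14 -2.621
vertex -0.236 -1.848 -1.952
endloop
endfacet
facet normal -0.173 -0.130 0.976
outer loop
vertex -0.603 -1.015 -1.906
vertex -0.236 -1.848 -1.952
vertex 1.244 -0.72 -1.539
endloop
endfacet
facet normal -0.684 -0.264 -0.680
outer loop
vertex -0.236 -1.848 -1.952
vertex 0.156 -1.14 -2.621
vertex 0.426 -2.147 -2.502
endloop
endfacet
facet normal 0.295 -0.645 0.705
outer loop
vertex -0.236 -1.848 -1.952
vertex 0.426 -2.147 -2.502
vertex 1.244 -0.72 -1.539
endloop
endfacet
facet normal -0.684 -0.264 -0.681
outer loop
vertex 0.426 -2.147 -2.502
vertex 0.156 -1.14 -2.621
vertex 0.885 -1.688 -3.141
endloop
endfacet
facet normal 0.803 -0.572 0.166
outer loop
vertex 0.426 -2.147 -2.502
vertex 0.885 -1.688 -3.141
vertex 1.244 -0.72 -1.539
endloop
endfacet
facet normal -0.684 -0.264 -0.680
outer loop
vertex 0.885 -1.688 -3.141
vertex 0.156 -1.14 -2.621
vertex 0.795 -0.816 -3.389
endloop
endfacet
facet normal 0.971 0.033 -0.237
outer loop
vertex 0.885 -1.688 -3.141
vertex 0.795 -0.816 -3.389
vertex 1.244 -0.72 -1.539
endloop
endfacet

endsolid


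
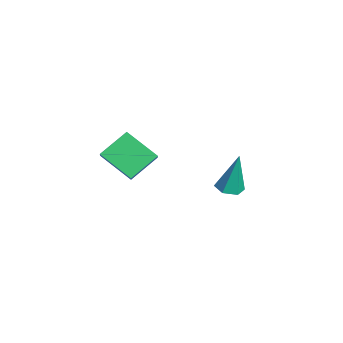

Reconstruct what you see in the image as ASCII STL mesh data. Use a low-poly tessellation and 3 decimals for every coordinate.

solid 
facet normal -0.565 -0.618 0.546
outer loop
vertex 1.31 -2.68 1.923
vertex 0.818 -1.466 2.788
vertex 0.7 -2.568 1.418
endloop
endfacet
facet normal 0.314 -0.774 -0.551
outer loop
vertex 1.702 -1.474 0.452
vertex 1.31 -2.68 1.923
vertex 0.7 -2.568 1.418
endloop
endfacet
facet normal -0.567 -0.617 0.545
outer loop
vertex 0.7 -2.568 1.418
vertex 0.818 -1.466 2.788
vertex 0.208 -1.353 2.282
endloop
endfacet
facet normal -0.762 0.140 -0.632
outer loop
vertex 0.208 -1.353 2.282
vertex 1.702 -1.474 0.452
vertex 0.7 -2.568 1.418
endloop
endfacet
facet normal 0.763 -0.141 0.631
outer loop
vertex 1.31 -2.68 1.923
vertex 1.82 -0.372 1.822
vertex 0.818 -1.466 2.788
endloop
endfacet
facet normal 0.313 -0.774 -0.551
outer loop
vertex 2.312 -1.587 0.958
vertex 1.31 -2.68 1.923
vertex 1.702 -1.474 0.452
endloop
endfacet
facet normal 0.762 -0.141 0.632
outer loop
vertex 2.312 -1.587 0.958
vertex 1.82 -0.372 1.822
vertex 1.31 -2.68 1.923
endloop
endfacet
facet normal -0.314 0.774 0.551
outer loop
vertex 0.818 -1.466 2.788
vertex 1.82 -0.372 1.822
vertex 0.208 -1.353 2.282
endloop
endfacet
facet normal -0.762 0.141 -0.632
outer loop
vertex 1.21 -0.26 1.317
vertex 1.702 -1.474 0.452
vertex 0.208 -1.353 2.282
endloop
endfacet
facet normal -0.314 0.774 0.551
outer loop
vertex 0.208 -1.353 2.282
vertex 1.82 -0.372 1.822
vertex 1.21 -0.26 1.317
endloop
endfacet
facet normal 0.567 0.618 -0.545
outer loop
vertex 1.21 -0.26 1.317
vertex 2.312 -1.587 0.958
vertex 1.702 -1.474 0.452
endloop
endfacet
facet normal 0.566 0.618 -0.546
outer loop
vertex 1.82 -0.372 1.822
vertex 2.312 -1.587 0.958
vertex 1.21 -0.26 1.317
endloop
endfacet
facet normal -0.036 -0.194 -0.980
outer loop
vertex -2.205 3.335 -3.765
vertex -2.738 3.783 -3.834
vertex -2.08 4.01 -3.903
endloop
endfacet
facet normal 0.956 -0.122 0.268
outer loop
vertex -2.205 3.335 -3.765
vertex -2.08 4.01 -3.903
vertex -2.662 4.197 -1.746
endloop
endfacet
facet normal -0.036 -0.194 -0.980
outer loop
vertex -2.08 4.01 -3.903
vertex -2.738 3.783 -3.834
vertex -2.614 4.458 -3.972
endloop
endfacet
facet normal 0.631 0.769 0.104
outer loop
vertex -2.08 4.01 -3.903
vertex -2.614 4.458 -3.972
vertex -2.662 4.197 -1.746
endloop
endfacet
facet normal -0.036 -0.194 -0.980
outer loop
vertex -2.614 4.458 -3.972
vertex -2.738 3.783 -3.834
vertex -3.272 4.231 -3.903
endloop
endfacet
facet normal -0.315 0.944 0.104
outer loop
vertex -2.614 4.458 -3.972
vertex -3.272 4.231 -3.903
vertex -2.662 4.197 -1.746
endloop
endfacet
facet normal -0.036 -0.194 -0.980
outer loop
vertex -3.272 4.231 -3.903
vertex -2.738 3.783 -3.834
vertex -3.397 3.556 -3.765
endloop
endfacet
facet normal -0.936 0.228 0.268
outer loop
vertex -3.272 4.231 -3.903
vertex -3.397 3.556 -3.765
vertex -2.662 4.197 -1.746
endloop
endfacet
facet normal -0.036 -0.194 -0.980
outer loop
vertex -3.397 3.556 -3.765
vertex -2.738 3.783 -3.834
vertex -2.863 3.108 -3.696
endloop
endfacet
facet normal -0.612 -0.662 0.433
outer loop
vertex -3.397 3.556 -3.765
vertex -2.863 3.108 -3.696
vertex -2.662 4.197 -1.746
endloop
endfacet
facet normal -0.036 -0.194 -0.980
outer loop
vertex -2.863 3.108 -3.696
vertex -2.738 3.783 -3.834
vertex -2.205 3.335 -3.765
endloop
endfacet
facet normal 0.334 -0.837 0.433
outer loop
vertex -2.863 3.108 -3.696
vertex -2.205 3.335 -3.765
vertex -2.662 4.197 -1.746
endloop
endfacet

endsolid


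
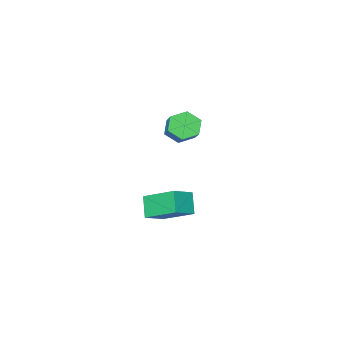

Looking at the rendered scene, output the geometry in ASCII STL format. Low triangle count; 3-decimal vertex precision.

solid 
facet normal -0.329 -0.531 0.781
outer loop
vertex -1.391 0.105 -1.243
vertex -1.838 1.62 -0.402
vertex -2.393 0.06 -1.695
endloop
endfacet
facet normal 0.250 -0.846 -0.470
outer loop
vertex -2.022 0.66 -2.578
vertex -1.391 0.105 -1.243
vertex -2.393 0.06 -1.695
endloop
endfacet
facet normal -0.329 -0.531 0.781
outer loop
vertex -2.393 0.06 -1.695
vertex -1.838 1.62 -0.402
vertex -2.84 1.575 -0.854
endloop
endfacet
facet normal -0.911 -0.041 -0.411
outer loop
vertex -2.84 1.575 -0.854
vertex -2.022 0.66 -2.578
vertex -2.393 0.06 -1.695
endloop
endfacet
facet normal 0.911 0.041 0.411
outer loop
vertex -1.391 0.105 -1.243
vertex -1.467 2.22 -1.285
vertex -1.838 1.62 -0.402
endloop
endfacet
facet normal 0.250 -0.846 -0.470
outer loop
vertex -1.02 0.705 -2.126
vertex -1.391 0.105 -1.243
vertex -2.022 0.66 -2.578
endloop
endfacet
facet normal 0.911 0.041 0.411
outer loop
vertex -1.02 0.705 -2.126
vertex -1.467 2.22 -1.285
vertex -1.391 0.105 -1.243
endloop
endfacet
facet normal -0.250 0.846 0.470
outer loop
vertex -1.838 1.62 -0.402
vertex -1.467 2.22 -1.285
vertex -2.84 1.575 -0.854
endloop
endfacet
facet normal -0.911 -0.041 -0.411
outer loop
vertex -2.469 2.175 -1.737
vertex -2.022 0.66 -2.578
vertex -2.84 1.575 -0.854
endloop
endfacet
facet normal -0.250 0.846 0.470
outer loop
vertex -2.84 1.575 -0.854
vertex -1.467 2.22 -1.285
vertex -2.469 2.175 -1.737
endloop
endfacet
facet normal 0.329 0.531 -0.781
outer loop
vertex -2.469 2.175 -1.737
vertex -1.02 0.705 -2.126
vertex -2.022 0.66 -2.578
endloop
endfacet
facet normal 0.329 0.531 -0.781
outer loop
vertex -1.467 2.22 -1.285
vertex -1.02 0.705 -2.126
vertex -2.469 2.175 -1.737
endloop
endfacet
facet normal -0.428 -0.715 -0.553
outer loop
vertex -1.823 0.993 2.682
vertex -2.483 1.24 2.873
vertex -2.152 1.503 2.277
endloop
endfacet
facet normal 0.783 0.012 -0.621
outer loop
vertex -1.823 0.993 2.682
vertex -2.152 1.503 2.277
vertex -1.177 2.073 3.517
endloop
endfacet
facet normal 0.783 0.013 -0.622
outer loop
vertex -1.177 2.073 3.517
vertex -2.152 1.503 2.277
vertex -1.507 2.583 3.112
endloop
endfacet
facet normal 0.427 0.715 0.553
outer loop
vertex -1.177 2.073 3.517
vertex -1.507 2.583 3.112
vertex -1.837 2.32 3.707
endloop
endfacet
facet normal -0.428 -0.715 -0.553
outer loop
vertex -2.152 1.503 2.277
vertex -2.483 1.24 2.873
vertex -2.812 1.75 2.468
endloop
endfacet
facet normal -0.000 0.612 -0.791
outer loop
vertex -2.152 1.503 2.277
vertex -2.812 1.75 2.468
vertex -1.507 2.583 3.112
endloop
endfacet
facet normal 0.001 0.611 -0.792
outer loop
vertex -1.507 2.583 3.112
vertex -2.812 1.75 2.468
vertex -2.167 2.83 3.302
endloop
endfacet
facet normal 0.427 0.715 0.553
outer loop
vertex -1.507 2.583 3.112
vertex -2.167 2.83 3.302
vertex -1.837 2.32 3.707
endloop
endfacet
facet normal -0.427 -0.715 -0.554
outer loop
vertex -2.812 1.75 2.468
vertex -2.483 1.24 2.873
vertex -3.143 1.487 3.063
endloop
endfacet
facet normal -0.782 0.599 -0.171
outer loop
vertex -2.812 1.75 2.468
vertex -3.143 1.487 3.063
vertex -2.167 2.83 3.302
endloop
endfacet
facet normal -0.783 0.599 -0.169
outer loop
vertex -2.167 2.83 3.302
vertex -3.143 1.487 3.063
vertex -2.497 2.567 3.898
endloop
endfacet
facet normal 0.428 0.715 0.552
outer loop
vertex -2.167 2.83 3.302
vertex -2.497 2.567 3.898
vertex -1.837 2.32 3.707
endloop
endfacet
facet normal -0.427 -0.715 -0.553
outer loop
vertex -3.143 1.487 3.063
vertex -2.483 1.24 2.873
vertex -2.813 0.977 3.468
endloop
endfacet
facet normal -0.783 -0.013 0.622
outer loop
vertex -3.143 1.487 3.063
vertex -2.813 0.977 3.468
vertex -2.497 2.567 3.898
endloop
endfacet
facet normal -0.784 -0.012 0.621
outer loop
vertex -2.497 2.567 3.898
vertex -2.813 0.977 3.468
vertex -2.168 2.057 4.303
endloop
endfacet
facet normal 0.428 0.715 0.553
outer loop
vertex -2.497 2.567 3.898
vertex -2.168 2.057 4.303
vertex -1.837 2.32 3.707
endloop
endfacet
facet normal -0.427 -0.715 -0.553
outer loop
vertex -2.813 0.977 3.468
vertex -2.483 1.24 2.873
vertex -2.153 0.73 3.278
endloop
endfacet
facet normal -0.001 -0.611 0.791
outer loop
vertex -2.813 0.977 3.468
vertex -2.153 0.73 3.278
vertex -2.168 2.057 4.303
endloop
endfacet
facet normal 0.000 -0.611 0.791
outer loop
vertex -2.168 2.057 4.303
vertex -2.153 0.73 3.278
vertex -1.508 1.81 4.112
endloop
endfacet
facet normal 0.428 0.715 0.553
outer loop
vertex -2.168 2.057 4.303
vertex -1.508 1.81 4.112
vertex -1.837 2.32 3.707
endloop
endfacet
facet normal -0.428 -0.715 -0.552
outer loop
vertex -2.153 0.73 3.278
vertex -2.483 1.24 2.873
vertex -1.823 0.993 2.682
endloop
endfacet
facet normal 0.783 -0.598 0.169
outer loop
vertex -2.153 0.73 3.278
vertex -1.823 0.993 2.682
vertex -1.508 1.81 4.112
endloop
endfacet
facet normal 0.782 -0.599 0.170
outer loop
vertex -1.508 1.81 4.112
vertex -1.823 0.993 2.682
vertex -1.177 2.073 3.517
endloop
endfacet
facet normal 0.427 0.715 0.554
outer loop
vertex -1.508 1.81 4.112
vertex -1.177 2.073 3.517
vertex -1.837 2.32 3.707
endloop
endfacet

endsolid


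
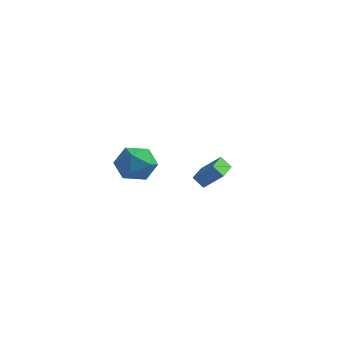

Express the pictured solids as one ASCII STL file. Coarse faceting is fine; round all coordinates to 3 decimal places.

solid 
facet normal -0.900 -0.286 0.329
outer loop
vertex 1.451 -3.233 3.146
vertex 1.873 -4.188 3.47
vertex 1.854 -3.338 4.158
endloop
endfacet
facet normal -0.826 0.422 0.373
outer loop
vertex 1.451 -3.233 3.146
vertex 1.854 -3.338 4.158
vertex 2.056 -2.432 3.58
endloop
endfacet
facet normal -0.686 0.671 -0.282
outer loop
vertex 1.451 -3.233 3.146
vertex 2.056 -2.432 3.58
vertex 2.201 -2.722 2.536
endloop
endfacet
facet normal -0.673 0.116 -0.731
outer loop
vertex 1.451 -3.233 3.146
vertex 2.201 -2.722 2.536
vertex 2.088 -3.808 2.468
endloop
endfacet
facet normal -0.805 -0.476 -0.353
outer loop
vertex 1.451 -3.233 3.146
vertex 2.088 -3.808 2.468
vertex 1.873 -4.188 3.47
endloop
endfacet
facet normal -0.261 0.560 0.786
outer loop
vertex 2.056 -2.432 3.58
vertex 1.854 -3.338 4.158
vertex 2.852 -2.892 4.172
endloop
endfacet
facet normal -0.381 -0.587 0.715
outer loop
vertex 1.854 -3.338 4.158
vertex 1.873 -4.188 3.47
vertex 2.739 -3.978 4.104
endloop
endfacet
facet normal -0.228 -0.893 -0.388
outer loop
vertex 1.873 -4.188 3.47
vertex 2.088 -3.808 2.468
vertex 2.884 -4.268 3.06
endloop
endfacet
facet normal -0.015 0.064 -0.998
outer loop
vertex 2.088 -3.808 2.468
vertex 2.201 -2.722 2.536
vertex 3.086 -3.362 2.482
endloop
endfacet
facet normal -0.034 0.962 -0.272
outer loop
vertex 2.201 -2.722 2.536
vertex 2.056 -2.432 3.58
vertex 3.067 -2.512 3.17
endloop
endfacet
facet normal 0.673 -0.116 0.731
outer loop
vertex 3.489 -3.467 3.494
vertex 2.852 -2.892 4.172
vertex 2.739 -3.978 4.104
endloop
endfacet
facet normal 0.686 -0.671 0.282
outer loop
vertex 3.489 -3.467 3.494
vertex 2.739 -3.978 4.104
vertex 2.884 -4.268 3.06
endloop
endfacet
facet normal 0.826 -0.422 -0.373
outer loop
vertex 3.489 -3.467 3.494
vertex 2.884 -4.268 3.06
vertex 3.086 -3.362 2.482
endloop
endfacet
facet normal 0.900 0.286 -0.329
outer loop
vertex 3.489 -3.467 3.494
vertex 3.086 -3.362 2.482
vertex 3.067 -2.512 3.17
endloop
endfacet
facet normal 0.805 0.476 0.353
outer loop
vertex 3.489 -3.467 3.494
vertex 3.067 -2.512 3.17
vertex 2.852 -2.892 4.172
endloop
endfacet
facet normal 0.015 -0.064 0.998
outer loop
vertex 2.739 -3.978 4.104
vertex 2.852 -2.892 4.172
vertex 1.854 -3.338 4.158
endloop
endfacet
facet normal 0.034 -0.962 0.272
outer loop
vertex 2.884 -4.268 3.06
vertex 2.739 -3.978 4.104
vertex 1.873 -4.188 3.47
endloop
endfacet
facet normal 0.261 -0.560 -0.786
outer loop
vertex 3.086 -3.362 2.482
vertex 2.884 -4.268 3.06
vertex 2.088 -3.808 2.468
endloop
endfacet
facet normal 0.381 0.587 -0.715
outer loop
vertex 3.067 -2.512 3.17
vertex 3.086 -3.362 2.482
vertex 2.201 -2.722 2.536
endloop
endfacet
facet normal 0.228 0.893 0.388
outer loop
vertex 2.852 -2.892 4.172
vertex 3.067 -2.512 3.17
vertex 2.056 -2.432 3.58
endloop
endfacet
facet normal -0.593 -0.284 0.754
outer loop
vertex 2.862 1.748 1.834
vertex 2.202 3.238 1.876
vertex 1.964 1.375 0.987
endloop
endfacet
facet normal 0.404 -0.914 -0.026
outer loop
vertex 2.438 1.602 0.384
vertex 2.862 1.748 1.834
vertex 1.964 1.375 0.987
endloop
endfacet
facet normal -0.592 -0.284 0.754
outer loop
vertex 1.964 1.375 0.987
vertex 2.202 3.238 1.876
vertex 1.304 2.865 1.03
endloop
endfacet
facet normal -0.697 -0.290 -0.657
outer loop
vertex 1.304 2.865 1.03
vertex 2.438 1.602 0.384
vertex 1.964 1.375 0.987
endloop
endfacet
facet normal 0.696 0.290 0.657
outer loop
vertex 2.862 1.748 1.834
vertex 2.676 3.465 1.273
vertex 2.202 3.238 1.876
endloop
endfacet
facet normal 0.404 -0.914 -0.026
outer loop
vertex 3.336 1.975 1.23
vertex 2.862 1.748 1.834
vertex 2.438 1.602 0.384
endloop
endfacet
facet normal 0.697 0.290 0.656
outer loop
vertex 3.336 1.975 1.23
vertex 2.676 3.465 1.273
vertex 2.862 1.748 1.834
endloop
endfacet
facet normal -0.404 0.914 0.026
outer loop
vertex 2.202 3.238 1.876
vertex 2.676 3.465 1.273
vertex 1.304 2.865 1.03
endloop
endfacet
facet normal -0.697 -0.290 -0.656
outer loop
vertex 1.778 3.092 0.426
vertex 2.438 1.602 0.384
vertex 1.304 2.865 1.03
endloop
endfacet
facet normal -0.404 0.914 0.026
outer loop
vertex 1.304 2.865 1.03
vertex 2.676 3.465 1.273
vertex 1.778 3.092 0.426
endloop
endfacet
facet normal 0.592 0.284 -0.754
outer loop
vertex 1.778 3.092 0.426
vertex 3.336 1.975 1.23
vertex 2.438 1.602 0.384
endloop
endfacet
facet normal 0.593 0.284 -0.754
outer loop
vertex 2.676 3.465 1.273
vertex 3.336 1.975 1.23
vertex 1.778 3.092 0.426
endloop
endfacet

endsolid


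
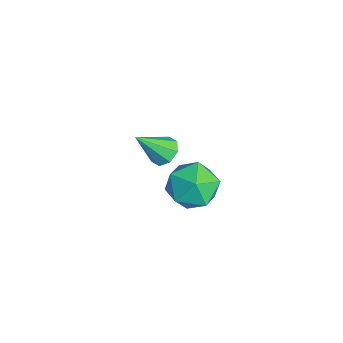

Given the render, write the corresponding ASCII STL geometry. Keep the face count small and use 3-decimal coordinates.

solid 
facet normal -0.072 0.656 -0.751
outer loop
vertex -2.218 1.921 -2.908
vertex -2.664 1.494 -3.238
vertex -2.728 2.016 -2.776
endloop
endfacet
facet normal 0.302 0.461 0.834
outer loop
vertex -2.218 1.921 -2.908
vertex -2.728 2.016 -2.776
vertex -2.536 0.346 -1.922
endloop
endfacet
facet normal -0.073 0.656 -0.751
outer loop
vertex -2.728 2.016 -2.776
vertex -2.664 1.494 -3.238
vertex -3.201 1.805 -2.914
endloop
endfacet
facet normal -0.411 0.377 0.830
outer loop
vertex -2.728 2.016 -2.776
vertex -3.201 1.805 -2.914
vertex -2.536 0.346 -1.922
endloop
endfacet
facet normal -0.073 0.656 -0.751
outer loop
vertex -3.201 1.805 -2.914
vertex -2.664 1.494 -3.238
vertex -3.359 1.412 -3.242
endloop
endfacet
facet normal -0.868 -0.061 0.492
outer loop
vertex -3.201 1.805 -2.914
vertex -3.359 1.412 -3.242
vertex -2.536 0.346 -1.922
endloop
endfacet
facet normal -0.073 0.654 -0.753
outer loop
vertex -3.359 1.412 -3.242
vertex -2.664 1.494 -3.238
vertex -3.11 1.066 -3.567
endloop
endfacet
facet normal -0.803 -0.596 0.019
outer loop
vertex -3.359 1.412 -3.242
vertex -3.11 1.066 -3.567
vertex -2.536 0.346 -1.922
endloop
endfacet
facet normal -0.073 0.654 -0.753
outer loop
vertex -3.11 1.066 -3.567
vertex -2.664 1.494 -3.238
vertex -2.599 0.971 -3.699
endloop
endfacet
facet normal -0.251 -0.916 -0.313
outer loop
vertex -3.11 1.066 -3.567
vertex -2.599 0.971 -3.699
vertex -2.536 0.346 -1.922
endloop
endfacet
facet normal -0.072 0.654 -0.753
outer loop
vertex -2.599 0.971 -3.699
vertex -2.664 1.494 -3.238
vertex -2.126 1.182 -3.561
endloop
endfacet
facet normal 0.461 -0.832 -0.309
outer loop
vertex -2.599 0.971 -3.699
vertex -2.126 1.182 -3.561
vertex -2.536 0.346 -1.922
endloop
endfacet
facet normal -0.072 0.655 -0.752
outer loop
vertex -2.126 1.182 -3.561
vertex -2.664 1.494 -3.238
vertex -1.968 1.576 -3.233
endloop
endfacet
facet normal 0.919 -0.393 0.029
outer loop
vertex -2.126 1.182 -3.561
vertex -1.968 1.576 -3.233
vertex -2.536 0.346 -1.922
endloop
endfacet
facet normal -0.072 0.656 -0.751
outer loop
vertex -1.968 1.576 -3.233
vertex -2.664 1.494 -3.238
vertex -2.218 1.921 -2.908
endloop
endfacet
facet normal 0.852 0.143 0.503
outer loop
vertex -1.968 1.576 -3.233
vertex -2.218 1.921 -2.908
vertex -2.536 0.346 -1.922
endloop
endfacet
facet normal -0.289 0.797 0.530
outer loop
vertex 1.104 2.334 -0.68
vertex 1.433 1.823 0.267
vertex 2.156 2.467 -0.306
endloop
endfacet
facet normal -0.080 0.989 -0.126
outer loop
vertex 1.104 2.334 -0.68
vertex 2.156 2.467 -0.306
vertex 1.965 2.312 -1.404
endloop
endfacet
facet normal -0.486 0.638 -0.597
outer loop
vertex 1.104 2.334 -0.68
vertex 1.965 2.312 -1.404
vertex 1.123 1.573 -1.509
endloop
endfacet
facet normal -0.945 0.231 -0.233
outer loop
vertex 1.104 2.334 -0.68
vertex 1.123 1.573 -1.509
vertex 0.794 1.271 -0.476
endloop
endfacet
facet normal -0.823 0.329 0.463
outer loop
vertex 1.104 2.334 -0.68
vertex 0.794 1.271 -0.476
vertex 1.433 1.823 0.267
endloop
endfacet
facet normal 0.595 0.775 -0.213
outer loop
vertex 1.965 2.312 -1.404
vertex 2.156 2.467 -0.306
vertex 2.826 1.789 -0.904
endloop
endfacet
facet normal 0.257 0.465 0.847
outer loop
vertex 2.156 2.467 -0.306
vertex 1.433 1.823 0.267
vertex 2.497 1.487 0.129
endloop
endfacet
facet normal -0.607 -0.292 0.739
outer loop
vertex 1.433 1.823 0.267
vertex 0.794 1.271 -0.476
vertex 1.655 0.748 0.024
endloop
endfacet
facet normal -0.803 -0.452 -0.388
outer loop
vertex 0.794 1.271 -0.476
vertex 1.123 1.573 -1.509
vertex 1.464 0.593 -1.074
endloop
endfacet
facet normal -0.061 0.208 -0.976
outer loop
vertex 1.123 1.573 -1.509
vertex 1.965 2.312 -1.404
vertex 2.187 1.237 -1.647
endloop
endfacet
facet normal 0.945 -0.231 0.233
outer loop
vertex 2.516 0.726 -0.7
vertex 2.826 1.789 -0.904
vertex 2.497 1.487 0.129
endloop
endfacet
facet normal 0.486 -0.638 0.597
outer loop
vertex 2.516 0.726 -0.7
vertex 2.497 1.487 0.129
vertex 1.655 0.748 0.024
endloop
endfacet
facet normal 0.080 -0.989 0.126
outer loop
vertex 2.516 0.726 -0.7
vertex 1.655 0.748 0.024
vertex 1.464 0.593 -1.074
endloop
endfacet
facet normal 0.289 -0.797 -0.530
outer loop
vertex 2.516 0.726 -0.7
vertex 1.464 0.593 -1.074
vertex 2.187 1.237 -1.647
endloop
endfacet
facet normal 0.823 -0.329 -0.463
outer loop
vertex 2.516 0.726 -0.7
vertex 2.187 1.237 -1.647
vertex 2.826 1.789 -0.904
endloop
endfacet
facet normal 0.803 0.452 0.388
outer loop
vertex 2.497 1.487 0.129
vertex 2.826 1.789 -0.904
vertex 2.156 2.467 -0.306
endloop
endfacet
facet normal 0.061 -0.208 0.976
outer loop
vertex 1.655 0.748 0.024
vertex 2.497 1.487 0.129
vertex 1.433 1.823 0.267
endloop
endfacet
facet normal -0.595 -0.775 0.213
outer loop
vertex 1.464 0.593 -1.074
vertex 1.655 0.748 0.024
vertex 0.794 1.271 -0.476
endloop
endfacet
facet normal -0.257 -0.465 -0.847
outer loop
vertex 2.187 1.237 -1.647
vertex 1.464 0.593 -1.074
vertex 1.123 1.573 -1.509
endloop
endfacet
facet normal 0.607 0.292 -0.739
outer loop
vertex 2.826 1.789 -0.904
vertex 2.187 1.237 -1.647
vertex 1.965 2.312 -1.404
endloop
endfacet

endsolid


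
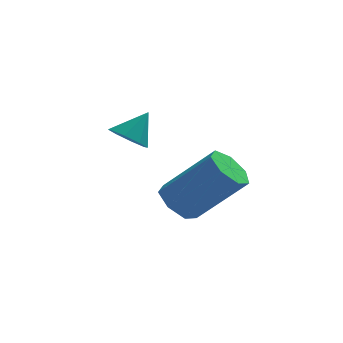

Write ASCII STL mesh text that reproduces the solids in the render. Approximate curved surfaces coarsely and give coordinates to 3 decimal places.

solid 
facet normal -0.697 0.103 -0.710
outer loop
vertex -1.213 -2.053 -2.096
vertex -1.657 -2.535 -1.73
vertex -1.618 -1.789 -1.66
endloop
endfacet
facet normal 0.357 0.908 -0.218
outer loop
vertex -1.213 -2.053 -2.096
vertex -1.618 -1.789 -1.66
vertex 0.201 -2.264 -0.655
endloop
endfacet
facet normal 0.358 0.908 -0.218
outer loop
vertex 0.201 -2.264 -0.655
vertex -1.618 -1.789 -1.66
vertex -0.203 -2.0 -0.219
endloop
endfacet
facet normal 0.697 -0.105 0.709
outer loop
vertex 0.201 -2.264 -0.655
vertex -0.203 -2.0 -0.219
vertex -0.243 -2.745 -0.29
endloop
endfacet
facet normal -0.697 0.103 -0.710
outer loop
vertex -1.618 -1.789 -1.66
vertex -1.657 -2.535 -1.73
vertex -2.052 -2.086 -1.277
endloop
endfacet
facet normal -0.263 0.884 0.387
outer loop
vertex -1.618 -1.789 -1.66
vertex -2.052 -2.086 -1.277
vertex -0.203 -2.0 -0.219
endloop
endfacet
facet normal -0.263 0.884 0.387
outer loop
vertex -0.203 -2.0 -0.219
vertex -2.052 -2.086 -1.277
vertex -0.638 -2.297 0.164
endloop
endfacet
facet normal 0.697 -0.105 0.710
outer loop
vertex -0.203 -2.0 -0.219
vertex -0.638 -2.297 0.164
vertex -0.243 -2.745 -0.29
endloop
endfacet
facet normal -0.697 0.103 -0.710
outer loop
vertex -2.052 -2.086 -1.277
vertex -1.657 -2.535 -1.73
vertex -2.189 -2.721 -1.235
endloop
endfacet
facet normal -0.686 0.194 0.701
outer loop
vertex -2.052 -2.086 -1.277
vertex -2.189 -2.721 -1.235
vertex -0.638 -2.297 0.164
endloop
endfacet
facet normal -0.686 0.192 0.702
outer loop
vertex -0.638 -2.297 0.164
vertex -2.189 -2.721 -1.235
vertex -0.774 -2.932 0.205
endloop
endfacet
facet normal 0.697 -0.104 0.709
outer loop
vertex -0.638 -2.297 0.164
vertex -0.774 -2.932 0.205
vertex -0.243 -2.745 -0.29
endloop
endfacet
facet normal -0.697 0.104 -0.710
outer loop
vertex -2.189 -2.721 -1.235
vertex -1.657 -2.535 -1.73
vertex -1.925 -3.216 -1.567
endloop
endfacet
facet normal -0.592 -0.642 0.487
outer loop
vertex -2.189 -2.721 -1.235
vertex -1.925 -3.216 -1.567
vertex -0.774 -2.932 0.205
endloop
endfacet
facet normal -0.592 -0.642 0.487
outer loop
vertex -0.774 -2.932 0.205
vertex -1.925 -3.216 -1.567
vertex -0.511 -3.426 -0.126
endloop
endfacet
facet normal 0.697 -0.104 0.709
outer loop
vertex -0.774 -2.932 0.205
vertex -0.511 -3.426 -0.126
vertex -0.243 -2.745 -0.29
endloop
endfacet
facet normal -0.697 0.104 -0.709
outer loop
vertex -1.925 -3.216 -1.567
vertex -1.657 -2.535 -1.73
vertex -1.46 -3.197 -2.021
endloop
endfacet
facet normal -0.051 -0.994 -0.094
outer loop
vertex -1.925 -3.216 -1.567
vertex -1.46 -3.197 -2.021
vertex -0.511 -3.426 -0.126
endloop
endfacet
facet normal -0.053 -0.994 -0.094
outer loop
vertex -0.511 -3.426 -0.126
vertex -1.46 -3.197 -2.021
vertex -0.045 -3.408 -0.58
endloop
endfacet
facet normal 0.696 -0.103 0.710
outer loop
vertex -0.511 -3.426 -0.126
vertex -0.045 -3.408 -0.58
vertex -0.243 -2.745 -0.29
endloop
endfacet
facet normal -0.698 0.104 -0.709
outer loop
vertex -1.46 -3.197 -2.021
vertex -1.657 -2.535 -1.73
vertex -1.143 -2.68 -2.257
endloop
endfacet
facet normal 0.526 -0.598 -0.604
outer loop
vertex -1.46 -3.197 -2.021
vertex -1.143 -2.68 -2.257
vertex -0.045 -3.408 -0.58
endloop
endfacet
facet normal 0.526 -0.598 -0.604
outer loop
vertex -0.045 -3.408 -0.58
vertex -1.143 -2.68 -2.257
vertex 0.272 -2.891 -0.816
endloop
endfacet
facet normal 0.696 -0.103 0.710
outer loop
vertex -0.045 -3.408 -0.58
vertex 0.272 -2.891 -0.816
vertex -0.243 -2.745 -0.29
endloop
endfacet
facet normal -0.698 0.104 -0.709
outer loop
vertex -1.143 -2.68 -2.257
vertex -1.657 -2.535 -1.73
vertex -1.213 -2.053 -2.096
endloop
endfacet
facet normal 0.709 0.249 -0.660
outer loop
vertex -1.143 -2.68 -2.257
vertex -1.213 -2.053 -2.096
vertex 0.272 -2.891 -0.816
endloop
endfacet
facet normal 0.709 0.250 -0.659
outer loop
vertex 0.272 -2.891 -0.816
vertex -1.213 -2.053 -2.096
vertex 0.201 -2.264 -0.655
endloop
endfacet
facet normal 0.696 -0.104 0.710
outer loop
vertex 0.272 -2.891 -0.816
vertex 0.201 -2.264 -0.655
vertex -0.243 -2.745 -0.29
endloop
endfacet
facet normal -0.516 -0.405 -0.755
outer loop
vertex -2.634 0.93 -1.125
vertex -3.096 0.697 -0.684
vertex -3.02 1.269 -1.043
endloop
endfacet
facet normal 0.623 0.757 -0.197
outer loop
vertex -2.634 0.93 -1.125
vertex -3.02 1.269 -1.043
vertex -2.504 1.163 0.184
endloop
endfacet
facet normal -0.515 -0.405 -0.755
outer loop
vertex -3.02 1.269 -1.043
vertex -3.096 0.697 -0.684
vertex -3.451 1.273 -0.751
endloop
endfacet
facet normal 0.053 0.997 0.064
outer loop
vertex -3.02 1.269 -1.043
vertex -3.451 1.273 -0.751
vertex -2.504 1.163 0.184
endloop
endfacet
facet normal -0.515 -0.405 -0.756
outer loop
vertex -3.451 1.273 -0.751
vertex -3.096 0.697 -0.684
vertex -3.674 0.939 -0.42
endloop
endfacet
facet normal -0.405 0.766 0.500
outer loop
vertex -3.451 1.273 -0.751
vertex -3.674 0.939 -0.42
vertex -2.504 1.163 0.184
endloop
endfacet
facet normal -0.515 -0.405 -0.756
outer loop
vertex -3.674 0.939 -0.42
vertex -3.096 0.697 -0.684
vertex -3.558 0.463 -0.244
endloop
endfacet
facet normal -0.479 0.199 0.855
outer loop
vertex -3.674 0.939 -0.42
vertex -3.558 0.463 -0.244
vertex -2.504 1.163 0.184
endloop
endfacet
facet normal -0.514 -0.405 -0.756
outer loop
vertex -3.558 0.463 -0.244
vertex -3.096 0.697 -0.684
vertex -3.172 0.124 -0.325
endloop
endfacet
facet normal -0.130 -0.368 0.921
outer loop
vertex -3.558 0.463 -0.244
vertex -3.172 0.124 -0.325
vertex -2.504 1.163 0.184
endloop
endfacet
facet normal -0.515 -0.405 -0.756
outer loop
vertex -3.172 0.124 -0.325
vertex -3.096 0.697 -0.684
vertex -2.741 0.121 -0.617
endloop
endfacet
facet normal 0.443 -0.608 0.659
outer loop
vertex -3.172 0.124 -0.325
vertex -2.741 0.121 -0.617
vertex -2.504 1.163 0.184
endloop
endfacet
facet normal -0.515 -0.405 -0.756
outer loop
vertex -2.741 0.121 -0.617
vertex -3.096 0.697 -0.684
vertex -2.518 0.455 -0.948
endloop
endfacet
facet normal 0.898 -0.377 0.225
outer loop
vertex -2.741 0.121 -0.617
vertex -2.518 0.455 -0.948
vertex -2.504 1.163 0.184
endloop
endfacet
facet normal -0.515 -0.407 -0.754
outer loop
vertex -2.518 0.455 -0.948
vertex -3.096 0.697 -0.684
vertex -2.634 0.93 -1.125
endloop
endfacet
facet normal 0.973 0.189 -0.130
outer loop
vertex -2.518 0.455 -0.948
vertex -2.634 0.93 -1.125
vertex -2.504 1.163 0.184
endloop
endfacet

endsolid


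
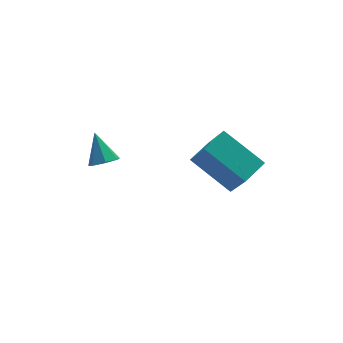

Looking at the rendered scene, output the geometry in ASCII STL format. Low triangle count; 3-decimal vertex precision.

solid 
facet normal -0.815 -0.531 -0.234
outer loop
vertex 1.629 -4.046 0.763
vertex 0.644 -2.932 1.667
vertex 1.441 -3.218 -0.461
endloop
endfacet
facet normal 0.566 -0.640 -0.520
outer loop
vertex 2.256 -2.688 -0.227
vertex 1.629 -4.046 0.763
vertex 1.441 -3.218 -0.461
endloop
endfacet
facet normal -0.815 -0.531 -0.234
outer loop
vertex 1.441 -3.218 -0.461
vertex 0.644 -2.932 1.667
vertex 0.456 -2.104 0.443
endloop
endfacet
facet normal -0.126 0.556 -0.822
outer loop
vertex 0.456 -2.104 0.443
vertex 2.256 -2.688 -0.227
vertex 1.441 -3.218 -0.461
endloop
endfacet
facet normal 0.126 -0.556 0.822
outer loop
vertex 1.629 -4.046 0.763
vertex 1.459 -2.402 1.901
vertex 0.644 -2.932 1.667
endloop
endfacet
facet normal 0.566 -0.640 -0.520
outer loop
vertex 2.444 -3.516 0.997
vertex 1.629 -4.046 0.763
vertex 2.256 -2.688 -0.227
endloop
endfacet
facet normal 0.126 -0.556 0.822
outer loop
vertex 2.444 -3.516 0.997
vertex 1.459 -2.402 1.901
vertex 1.629 -4.046 0.763
endloop
endfacet
facet normal -0.566 0.640 0.520
outer loop
vertex 0.644 -2.932 1.667
vertex 1.459 -2.402 1.901
vertex 0.456 -2.104 0.443
endloop
endfacet
facet normal -0.126 0.556 -0.822
outer loop
vertex 1.271 -1.574 0.677
vertex 2.256 -2.688 -0.227
vertex 0.456 -2.104 0.443
endloop
endfacet
facet normal -0.566 0.640 0.520
outer loop
vertex 0.456 -2.104 0.443
vertex 1.459 -2.402 1.901
vertex 1.271 -1.574 0.677
endloop
endfacet
facet normal 0.815 0.531 0.234
outer loop
vertex 1.271 -1.574 0.677
vertex 2.444 -3.516 0.997
vertex 2.256 -2.688 -0.227
endloop
endfacet
facet normal 0.815 0.531 0.234
outer loop
vertex 1.459 -2.402 1.901
vertex 2.444 -3.516 0.997
vertex 1.271 -1.574 0.677
endloop
endfacet
facet normal 0.088 -0.644 -0.760
outer loop
vertex -2.013 -1.605 0.671
vertex -2.289 -1.957 0.937
vertex -2.46 -1.592 0.608
endloop
endfacet
facet normal 0.070 0.952 -0.298
outer loop
vertex -2.013 -1.605 0.671
vertex -2.46 -1.592 0.608
vertex -2.391 -1.223 1.803
endloop
endfacet
facet normal 0.090 -0.643 -0.760
outer loop
vertex -2.46 -1.592 0.608
vertex -2.289 -1.957 0.937
vertex -2.777 -1.854 0.792
endloop
endfacet
facet normal -0.686 0.705 -0.178
outer loop
vertex -2.46 -1.592 0.608
vertex -2.777 -1.854 0.792
vertex -2.391 -1.223 1.803
endloop
endfacet
facet normal 0.090 -0.644 -0.760
outer loop
vertex -2.777 -1.854 0.792
vertex -2.289 -1.957 0.937
vertex -2.727 -2.193 1.085
endloop
endfacet
facet normal -0.950 0.113 0.292
outer loop
vertex -2.777 -1.854 0.792
vertex -2.727 -2.193 1.085
vertex -2.391 -1.223 1.803
endloop
endfacet
facet normal 0.090 -0.643 -0.760
outer loop
vertex -2.727 -2.193 1.085
vertex -2.289 -1.957 0.937
vertex -2.347 -2.355 1.267
endloop
endfacet
facet normal -0.526 -0.380 0.760
outer loop
vertex -2.727 -2.193 1.085
vertex -2.347 -2.355 1.267
vertex -2.391 -1.223 1.803
endloop
endfacet
facet normal 0.091 -0.643 -0.760
outer loop
vertex -2.347 -2.355 1.267
vertex -2.289 -1.957 0.937
vertex -1.923 -2.216 1.2
endloop
endfacet
facet normal 0.270 -0.403 0.874
outer loop
vertex -2.347 -2.355 1.267
vertex -1.923 -2.216 1.2
vertex -2.391 -1.223 1.803
endloop
endfacet
facet normal 0.090 -0.644 -0.759
outer loop
vertex -1.923 -2.216 1.2
vertex -2.289 -1.957 0.937
vertex -1.774 -1.883 0.935
endloop
endfacet
facet normal 0.835 0.062 0.547
outer loop
vertex -1.923 -2.216 1.2
vertex -1.774 -1.883 0.935
vertex -2.391 -1.223 1.803
endloop
endfacet
facet normal 0.090 -0.644 -0.760
outer loop
vertex -1.774 -1.883 0.935
vertex -2.289 -1.957 0.937
vertex -2.013 -1.605 0.671
endloop
endfacet
facet normal 0.746 0.665 0.025
outer loop
vertex -1.774 -1.883 0.935
vertex -2.013 -1.605 0.671
vertex -2.391 -1.223 1.803
endloop
endfacet

endsolid
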